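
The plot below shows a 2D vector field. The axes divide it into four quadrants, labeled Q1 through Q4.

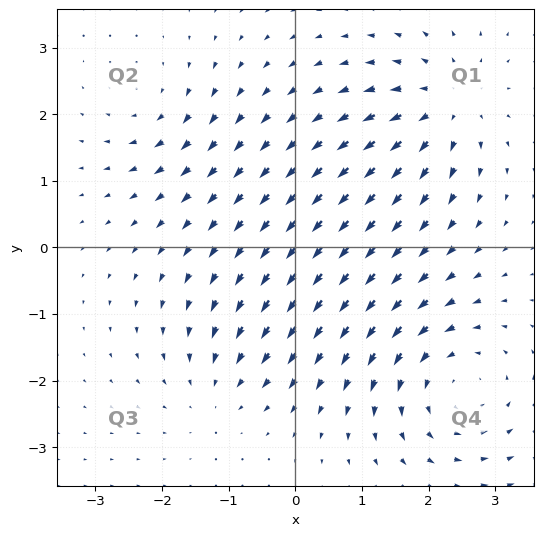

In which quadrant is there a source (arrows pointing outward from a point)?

Q1

The source sits at approximately (2.3, 2.1), which lies in quadrant Q1. The divergence there is about +4, positive as expected for a source.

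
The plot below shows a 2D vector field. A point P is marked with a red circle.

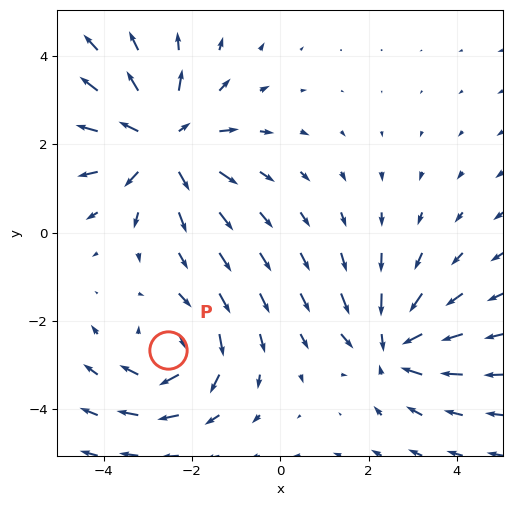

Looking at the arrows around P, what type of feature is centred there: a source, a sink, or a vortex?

vortex

At P (-2.5, -2.6) the arrows circulate clockwise. Divergence ≈0, curl about -4 — near-zero divergence with nonzero curl is a vortex.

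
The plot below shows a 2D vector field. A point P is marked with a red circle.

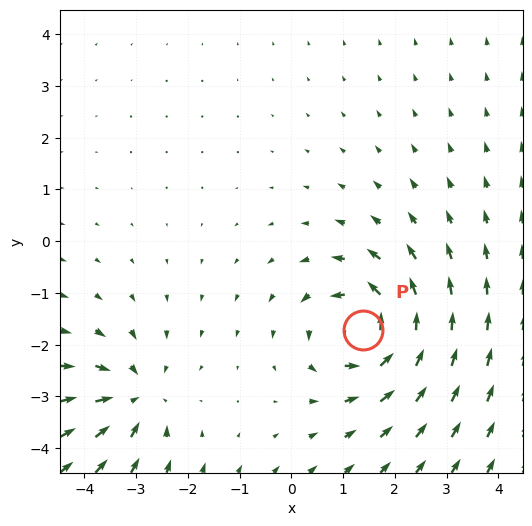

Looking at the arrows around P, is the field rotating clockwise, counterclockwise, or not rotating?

Near P at (1.4, -1.7) the arrows circulate counterclockwise. The curl (z-component) there is about +5; positive curl means counterclockwise rotation.

counterclockwise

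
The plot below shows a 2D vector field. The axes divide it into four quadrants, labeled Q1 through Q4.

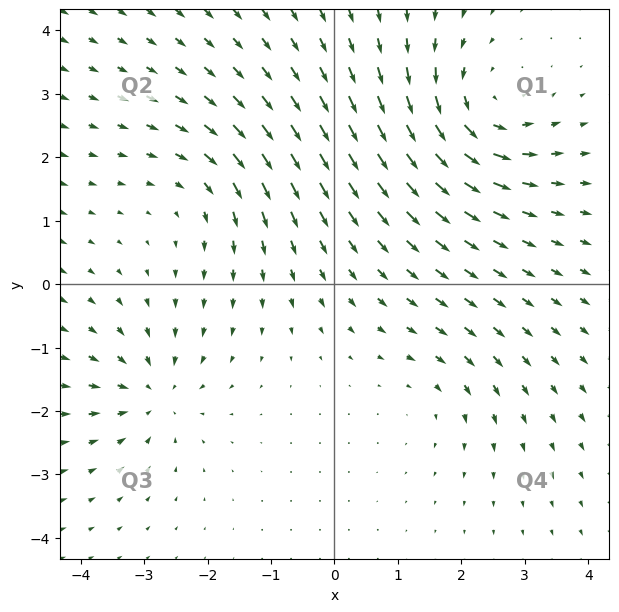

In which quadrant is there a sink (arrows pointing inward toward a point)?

The sink sits at approximately (-2.9, -1.7), which lies in quadrant Q3. The divergence there is about -4, negative as expected for a sink.

Q3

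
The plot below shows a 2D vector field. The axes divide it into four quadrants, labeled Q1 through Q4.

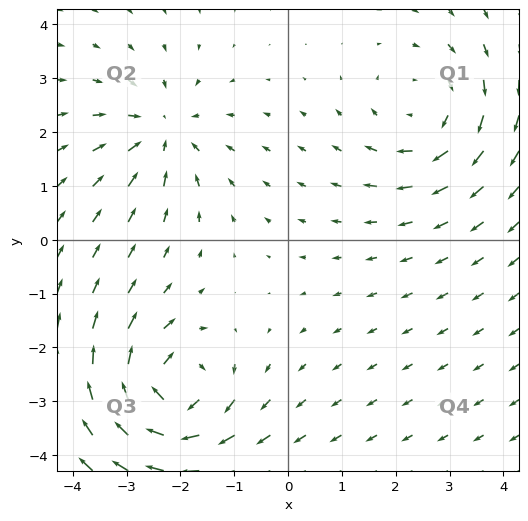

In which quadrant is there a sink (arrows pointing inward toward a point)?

The sink sits at approximately (-2.3, 2.0), which lies in quadrant Q2. The divergence there is about -4, negative as expected for a sink.

Q2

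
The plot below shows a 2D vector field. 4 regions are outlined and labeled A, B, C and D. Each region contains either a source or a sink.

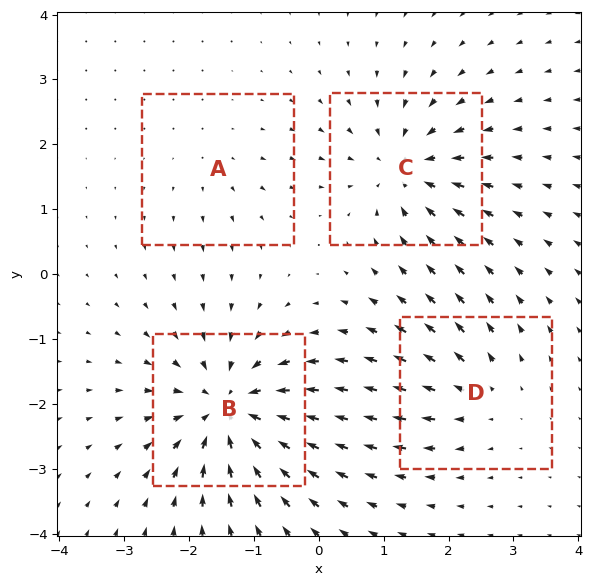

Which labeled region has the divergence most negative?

Divergence at each region's feature centre — A: about +2, B: about -8, C: about -6, D: about +4. Region B is most negative.

B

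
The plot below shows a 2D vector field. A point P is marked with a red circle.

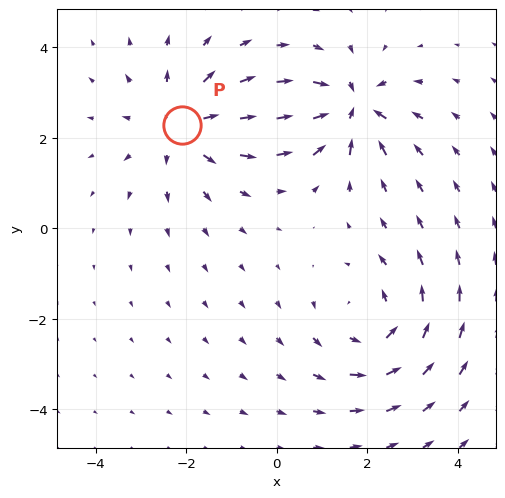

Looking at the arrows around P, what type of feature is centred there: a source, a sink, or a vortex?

source

At P (-2.1, 2.3) the arrows spread outward. Divergence about +3, curl ≈0 — positive divergence with near-zero curl is a source.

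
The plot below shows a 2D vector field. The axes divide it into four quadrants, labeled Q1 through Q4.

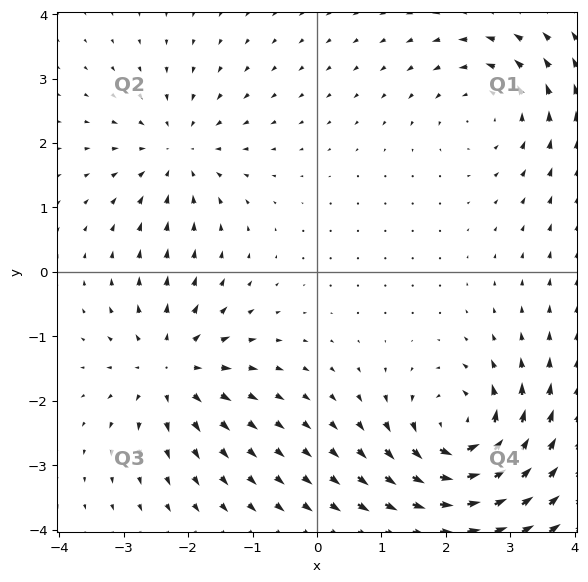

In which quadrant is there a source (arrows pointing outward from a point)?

Q3

The source sits at approximately (-2.3, -1.5), which lies in quadrant Q3. The divergence there is about +5, positive as expected for a source.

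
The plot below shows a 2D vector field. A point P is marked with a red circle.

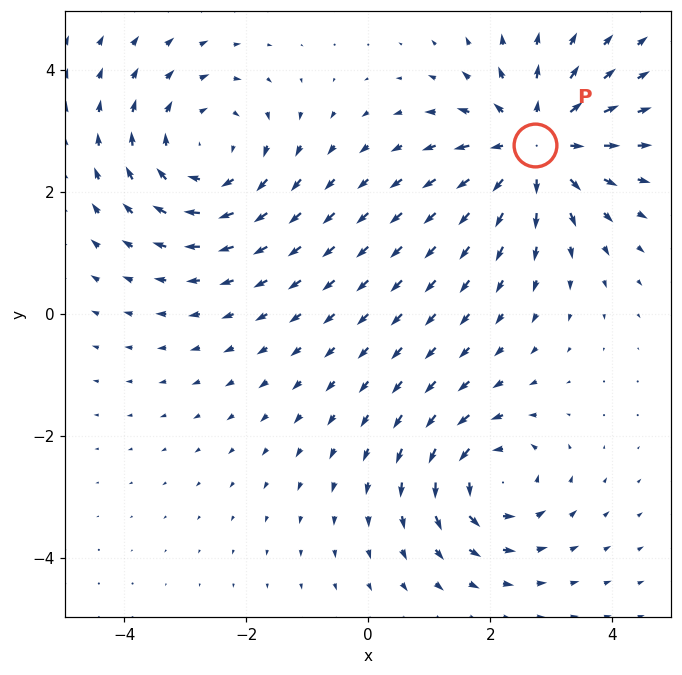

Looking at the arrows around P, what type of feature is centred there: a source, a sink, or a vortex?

At P (2.7, 2.8) the arrows spread outward. Divergence about +4, curl ≈0 — positive divergence with near-zero curl is a source.

source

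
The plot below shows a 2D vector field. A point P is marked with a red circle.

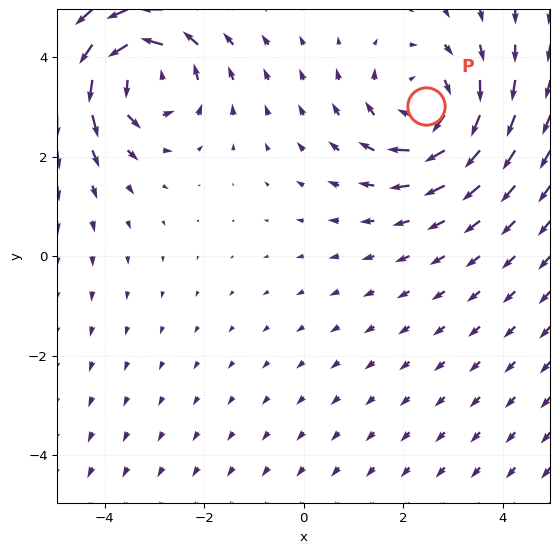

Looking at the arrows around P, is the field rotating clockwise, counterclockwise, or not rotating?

Near P at (2.5, 3.0) the arrows circulate clockwise. The curl (z-component) there is about -3; negative curl means clockwise rotation.

clockwise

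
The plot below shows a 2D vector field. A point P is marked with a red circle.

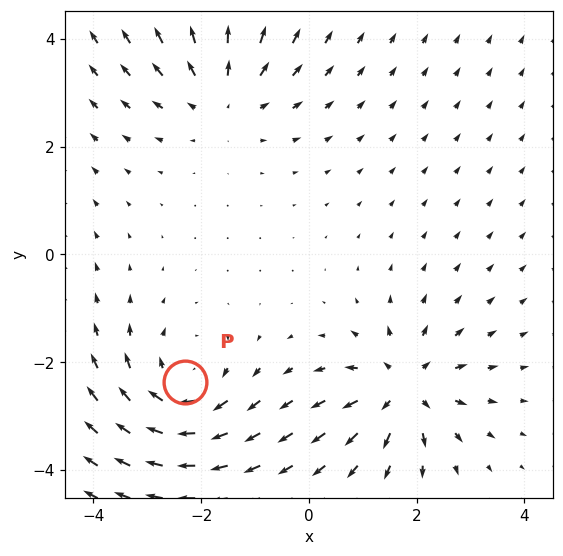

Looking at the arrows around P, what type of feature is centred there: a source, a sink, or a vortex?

At P (-2.3, -2.4) the arrows circulate clockwise. Divergence ≈0, curl about -4 — near-zero divergence with nonzero curl is a vortex.

vortex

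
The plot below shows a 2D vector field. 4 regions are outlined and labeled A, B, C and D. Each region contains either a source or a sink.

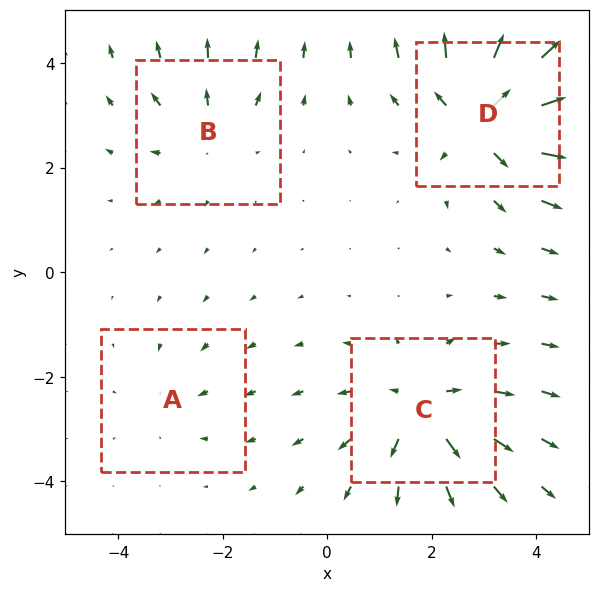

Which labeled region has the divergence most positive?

Divergence at each region's feature centre — A: about -2, B: about +3, C: about +5, D: about +7. Region D is most positive.

D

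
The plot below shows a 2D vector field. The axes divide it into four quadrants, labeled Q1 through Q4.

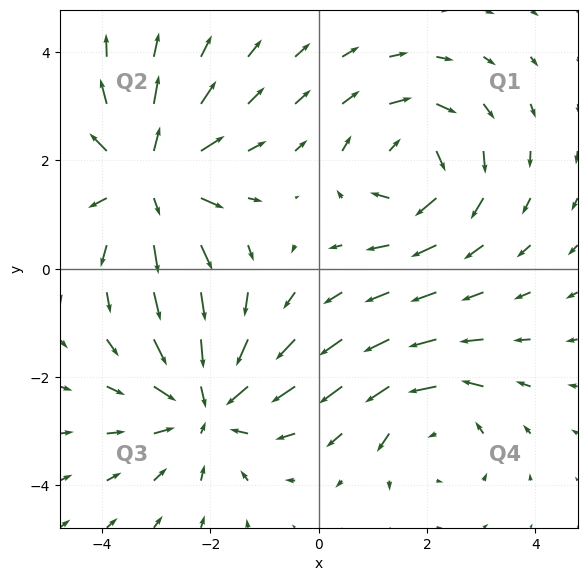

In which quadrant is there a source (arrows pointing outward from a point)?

Q2

The source sits at approximately (-3.1, 1.7), which lies in quadrant Q2. The divergence there is about +5, positive as expected for a source.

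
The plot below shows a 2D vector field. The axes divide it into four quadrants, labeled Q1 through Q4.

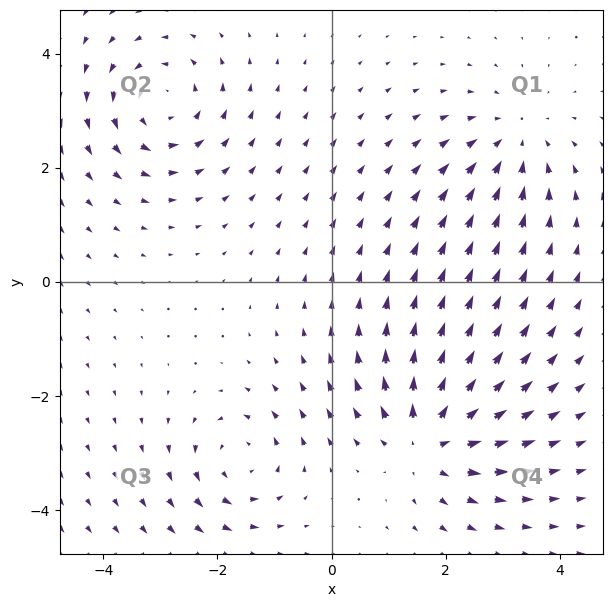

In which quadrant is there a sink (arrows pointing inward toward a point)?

Q1

The sink sits at approximately (3.2, 2.5), which lies in quadrant Q1. The divergence there is about -3, negative as expected for a sink.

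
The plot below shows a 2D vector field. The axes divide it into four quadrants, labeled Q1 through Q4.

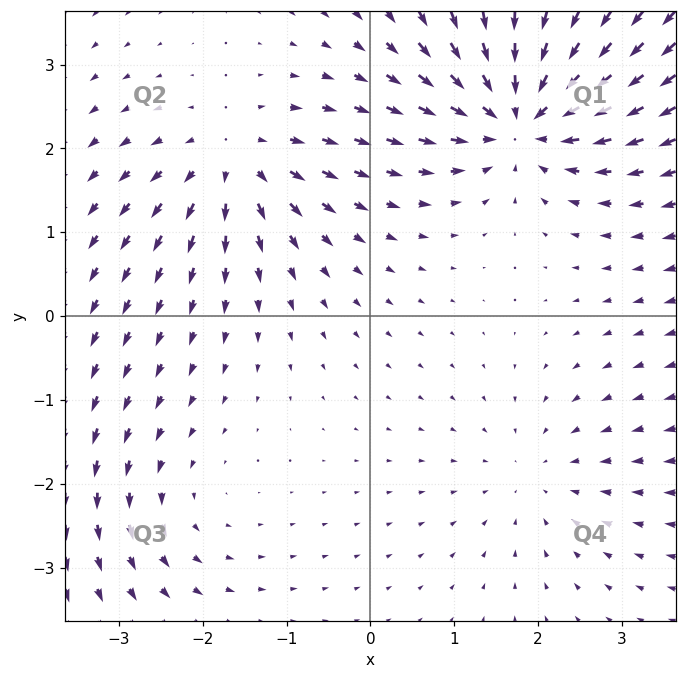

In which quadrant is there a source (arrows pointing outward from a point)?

Q2

The source sits at approximately (-1.6, 1.9), which lies in quadrant Q2. The divergence there is about +4, positive as expected for a source.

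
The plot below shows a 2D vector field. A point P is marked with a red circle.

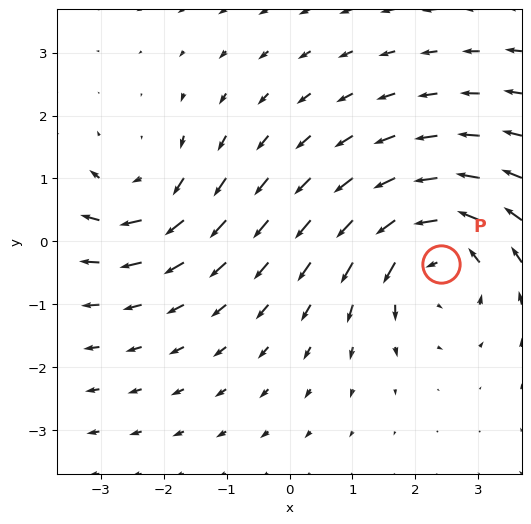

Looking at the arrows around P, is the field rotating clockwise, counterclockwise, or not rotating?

counterclockwise

Near P at (2.4, -0.4) the arrows circulate counterclockwise. The curl (z-component) there is about +4; positive curl means counterclockwise rotation.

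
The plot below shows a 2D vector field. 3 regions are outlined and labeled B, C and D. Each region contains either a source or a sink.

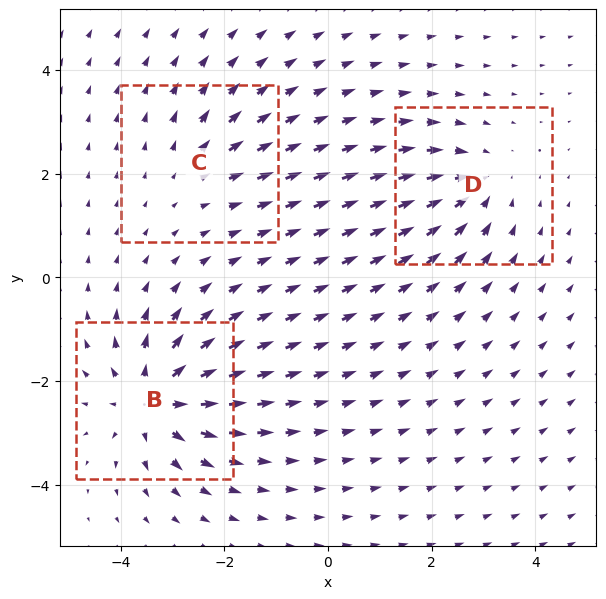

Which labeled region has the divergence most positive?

Divergence at each region's feature centre — B: about +5, C: about +2, D: about -3. Region B is most positive.

B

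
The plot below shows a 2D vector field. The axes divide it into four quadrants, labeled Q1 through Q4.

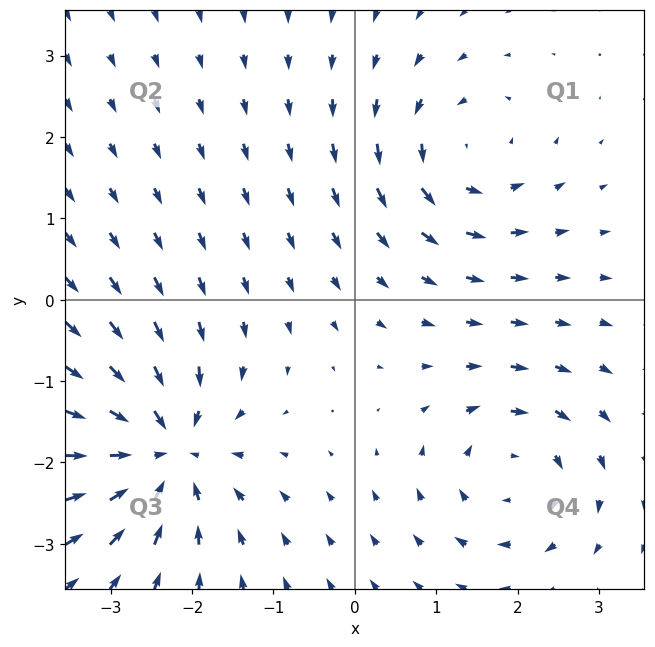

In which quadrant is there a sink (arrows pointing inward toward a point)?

Q3

The sink sits at approximately (-2.3, -1.9), which lies in quadrant Q3. The divergence there is about -7, negative as expected for a sink.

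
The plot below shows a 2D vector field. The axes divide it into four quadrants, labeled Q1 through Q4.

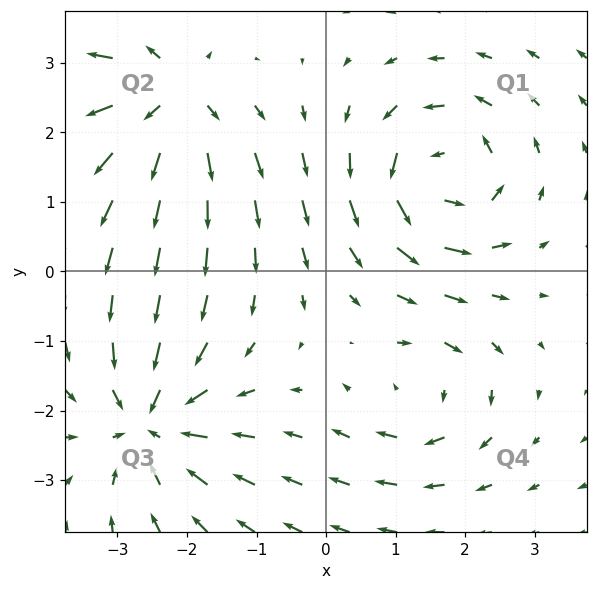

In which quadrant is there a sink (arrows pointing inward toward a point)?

Q3

The sink sits at approximately (-2.5, -2.2), which lies in quadrant Q3. The divergence there is about -6, negative as expected for a sink.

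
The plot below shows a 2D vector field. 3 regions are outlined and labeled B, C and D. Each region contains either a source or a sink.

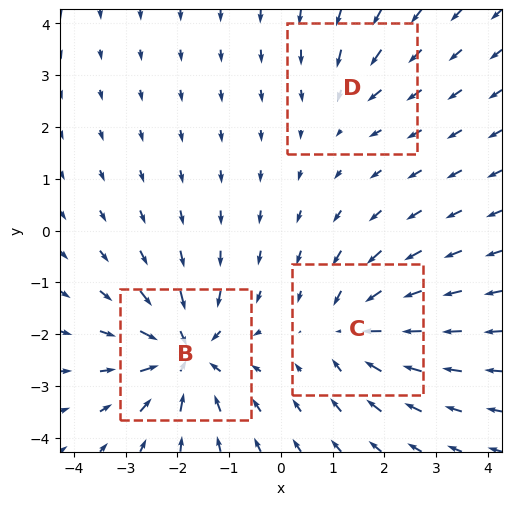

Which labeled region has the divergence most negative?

Divergence at each region's feature centre — B: about -5, C: about -4, D: about -2. Region B is most negative.

B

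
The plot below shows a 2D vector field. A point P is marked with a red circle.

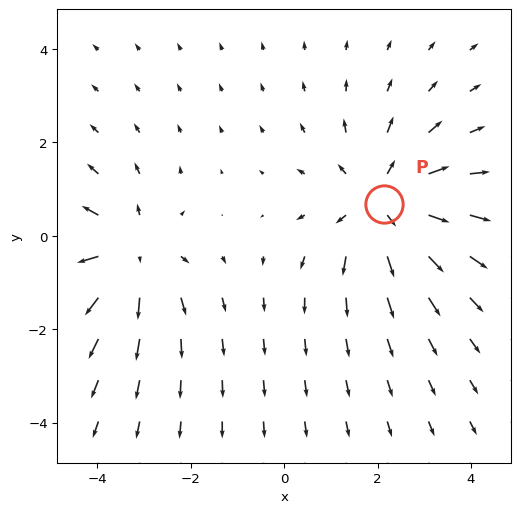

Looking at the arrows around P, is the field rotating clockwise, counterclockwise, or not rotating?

not rotating

Near P at (2.1, 0.7) the arrows show no circulation. The curl there is ≈0.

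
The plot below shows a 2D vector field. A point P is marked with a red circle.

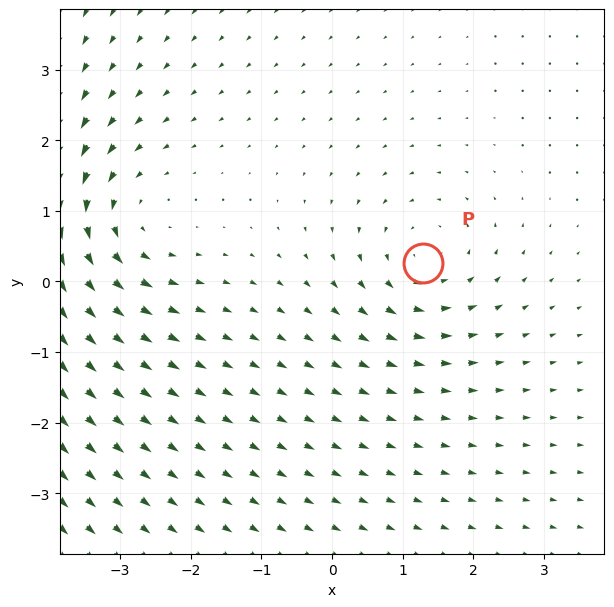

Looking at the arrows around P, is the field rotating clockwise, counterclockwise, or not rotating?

counterclockwise

Near P at (1.3, 0.3) the arrows circulate counterclockwise. The curl (z-component) there is about +3; positive curl means counterclockwise rotation.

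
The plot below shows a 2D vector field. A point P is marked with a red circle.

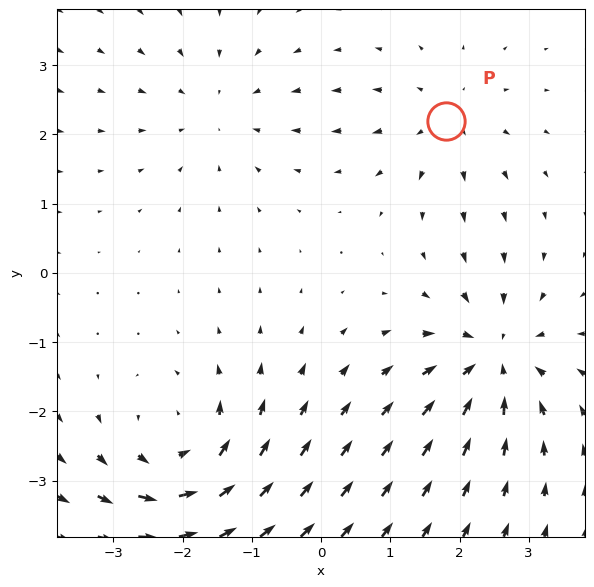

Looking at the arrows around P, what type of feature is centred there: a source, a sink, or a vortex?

source

At P (1.8, 2.2) the arrows spread outward. Divergence about +3, curl ≈0 — positive divergence with near-zero curl is a source.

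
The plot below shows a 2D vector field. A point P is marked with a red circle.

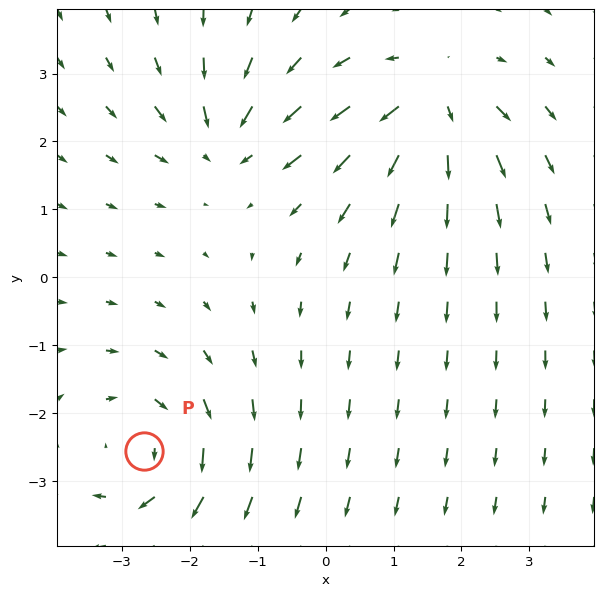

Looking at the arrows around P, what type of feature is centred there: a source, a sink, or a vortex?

vortex

At P (-2.7, -2.6) the arrows circulate clockwise. Divergence ≈0, curl about -3 — near-zero divergence with nonzero curl is a vortex.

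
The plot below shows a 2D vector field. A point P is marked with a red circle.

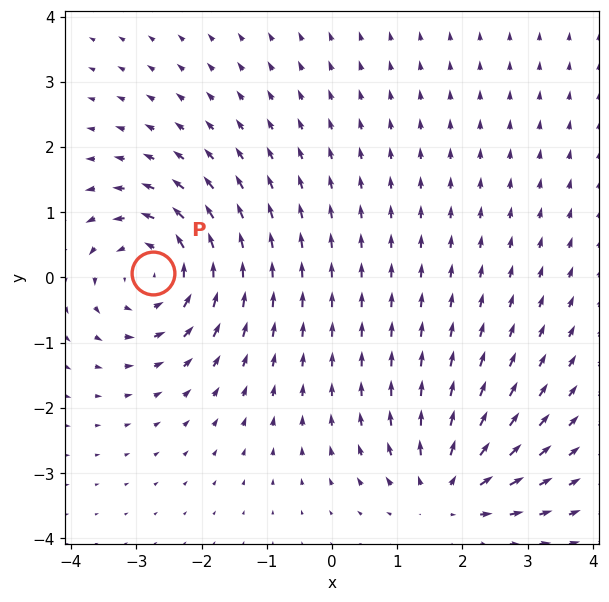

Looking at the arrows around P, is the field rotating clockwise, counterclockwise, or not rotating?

counterclockwise

Near P at (-2.7, 0.1) the arrows circulate counterclockwise. The curl (z-component) there is about +5; positive curl means counterclockwise rotation.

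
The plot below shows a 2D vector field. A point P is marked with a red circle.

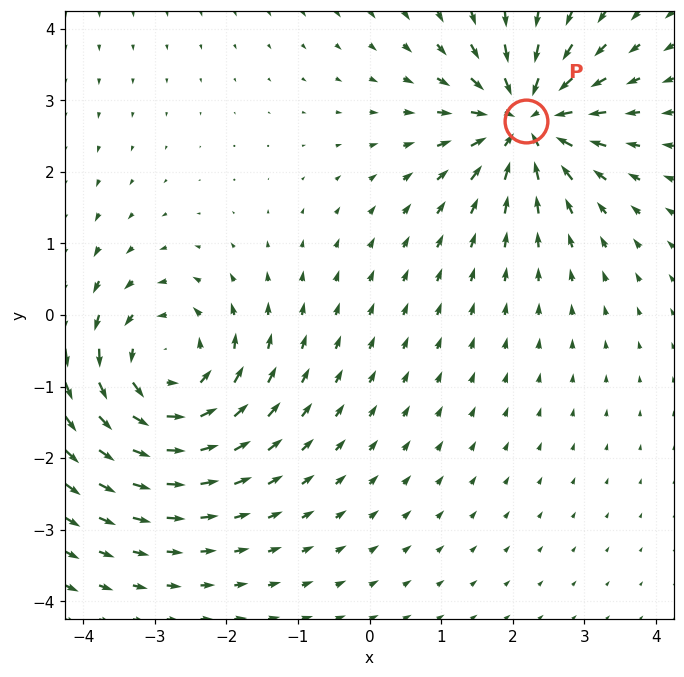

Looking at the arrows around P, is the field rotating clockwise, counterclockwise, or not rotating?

Near P at (2.2, 2.7) the arrows show no circulation. The curl there is ≈0.

not rotating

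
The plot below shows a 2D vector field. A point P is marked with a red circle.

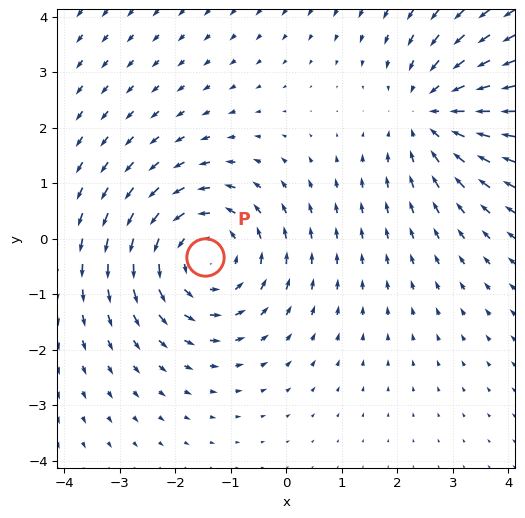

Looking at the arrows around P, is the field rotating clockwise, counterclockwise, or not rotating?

Near P at (-1.5, -0.3) the arrows circulate counterclockwise. The curl (z-component) there is about +3; positive curl means counterclockwise rotation.

counterclockwise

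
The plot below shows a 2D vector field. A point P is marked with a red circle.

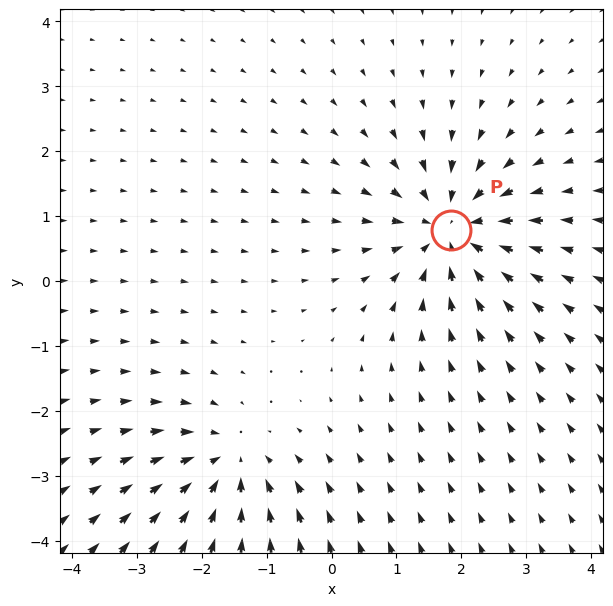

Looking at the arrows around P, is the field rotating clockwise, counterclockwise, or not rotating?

not rotating

Near P at (1.8, 0.8) the arrows show no circulation. The curl there is ≈0.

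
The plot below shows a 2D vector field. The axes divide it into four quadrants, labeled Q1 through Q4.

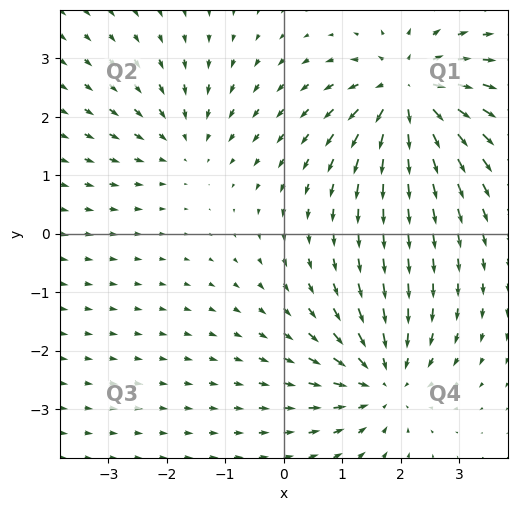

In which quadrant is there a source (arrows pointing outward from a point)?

Q1

The source sits at approximately (2.1, 2.4), which lies in quadrant Q1. The divergence there is about +6, positive as expected for a source.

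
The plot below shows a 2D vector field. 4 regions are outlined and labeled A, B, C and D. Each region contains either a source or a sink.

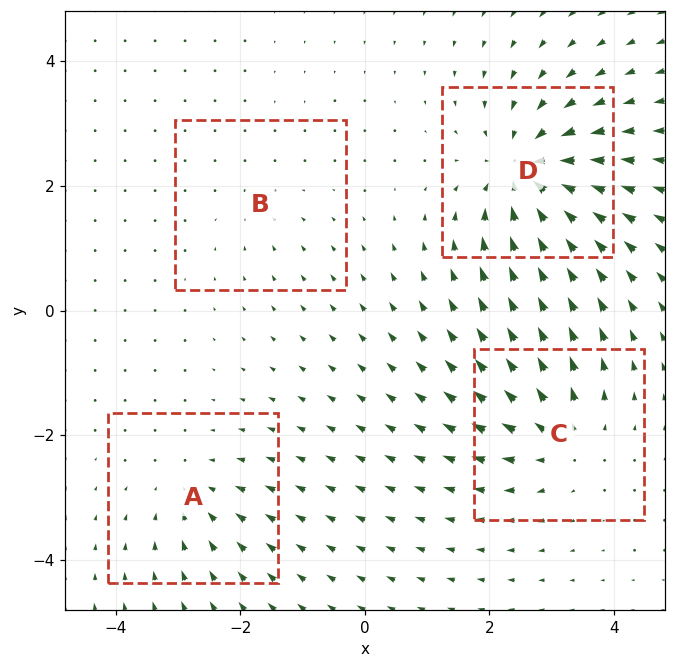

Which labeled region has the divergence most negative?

D

Divergence at each region's feature centre — A: about -4, B: about -2, C: about +5, D: about -7. Region D is most negative.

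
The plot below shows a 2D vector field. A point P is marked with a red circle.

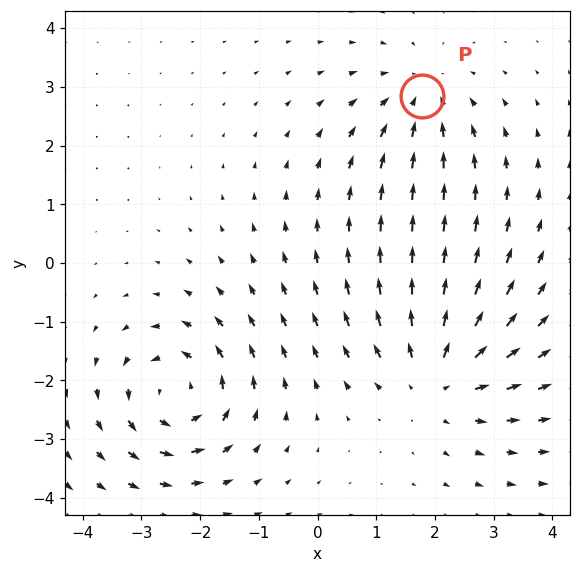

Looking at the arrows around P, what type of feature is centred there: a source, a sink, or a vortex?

At P (1.8, 2.8) the arrows converge inward. Divergence about -3, curl ≈0 — negative divergence with near-zero curl is a sink.

sink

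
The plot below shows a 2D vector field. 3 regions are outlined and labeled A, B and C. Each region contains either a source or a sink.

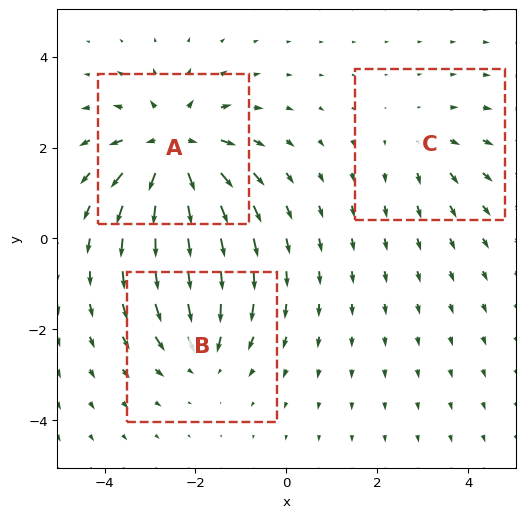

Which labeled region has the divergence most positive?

Divergence at each region's feature centre — A: about +5, B: about -3, C: about +2. Region A is most positive.

A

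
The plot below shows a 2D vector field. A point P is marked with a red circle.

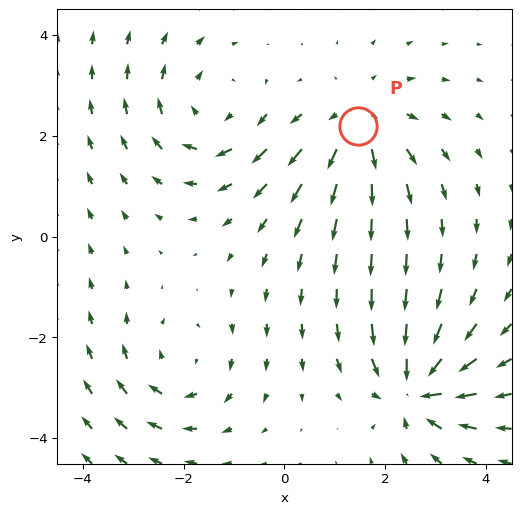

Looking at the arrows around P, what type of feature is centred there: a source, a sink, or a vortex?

source

At P (1.5, 2.2) the arrows spread outward. Divergence about +4, curl ≈0 — positive divergence with near-zero curl is a source.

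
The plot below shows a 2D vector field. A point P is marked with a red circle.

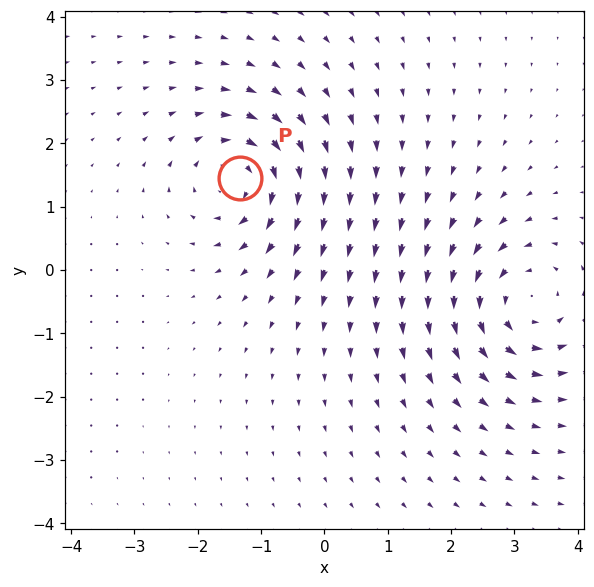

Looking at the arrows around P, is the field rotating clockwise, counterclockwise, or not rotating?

clockwise

Near P at (-1.3, 1.5) the arrows circulate clockwise. The curl (z-component) there is about -5; negative curl means clockwise rotation.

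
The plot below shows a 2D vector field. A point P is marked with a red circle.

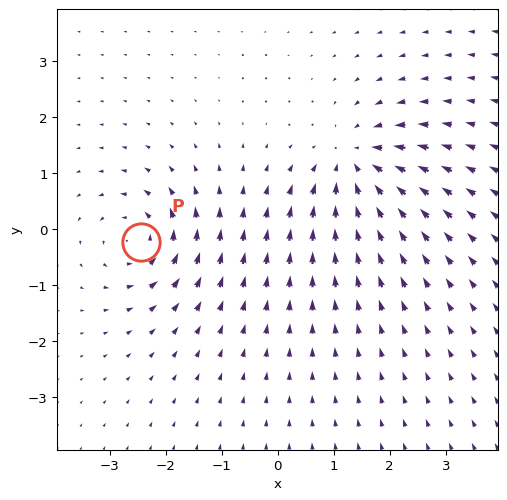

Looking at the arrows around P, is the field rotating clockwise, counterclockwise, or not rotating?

counterclockwise

Near P at (-2.4, -0.2) the arrows circulate counterclockwise. The curl (z-component) there is about +5; positive curl means counterclockwise rotation.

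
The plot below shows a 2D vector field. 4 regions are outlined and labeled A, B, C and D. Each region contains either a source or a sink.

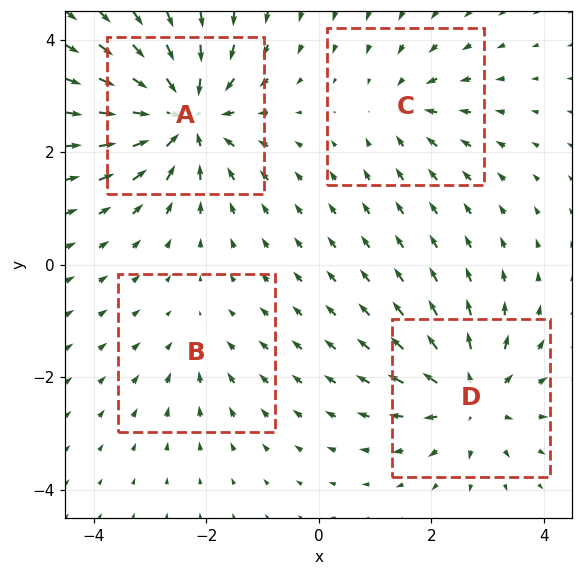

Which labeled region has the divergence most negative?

Divergence at each region's feature centre — A: about -7, B: about -2, C: about -3, D: about +5. Region A is most negative.

A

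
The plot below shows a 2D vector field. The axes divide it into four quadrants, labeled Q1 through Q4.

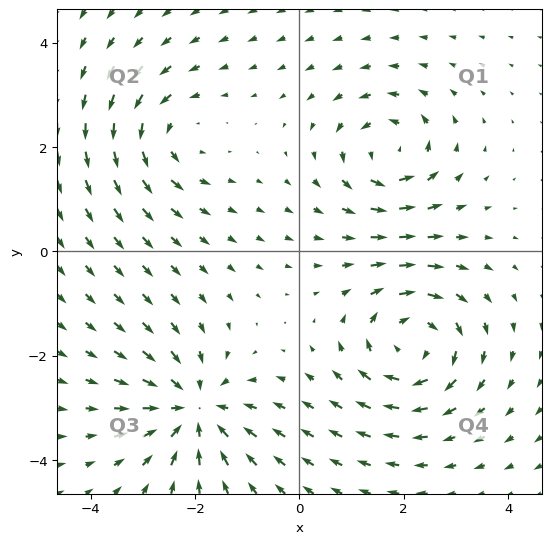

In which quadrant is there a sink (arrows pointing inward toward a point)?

The sink sits at approximately (-2.0, -3.0), which lies in quadrant Q3. The divergence there is about -5, negative as expected for a sink.

Q3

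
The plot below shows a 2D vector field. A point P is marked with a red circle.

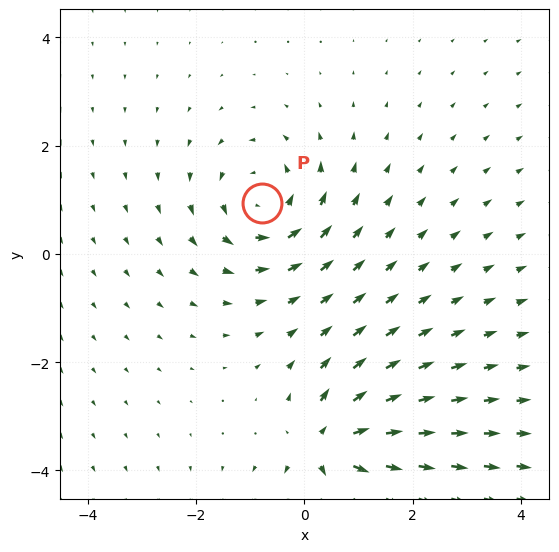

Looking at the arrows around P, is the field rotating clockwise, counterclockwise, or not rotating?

Near P at (-0.8, 0.9) the arrows circulate counterclockwise. The curl (z-component) there is about +3; positive curl means counterclockwise rotation.

counterclockwise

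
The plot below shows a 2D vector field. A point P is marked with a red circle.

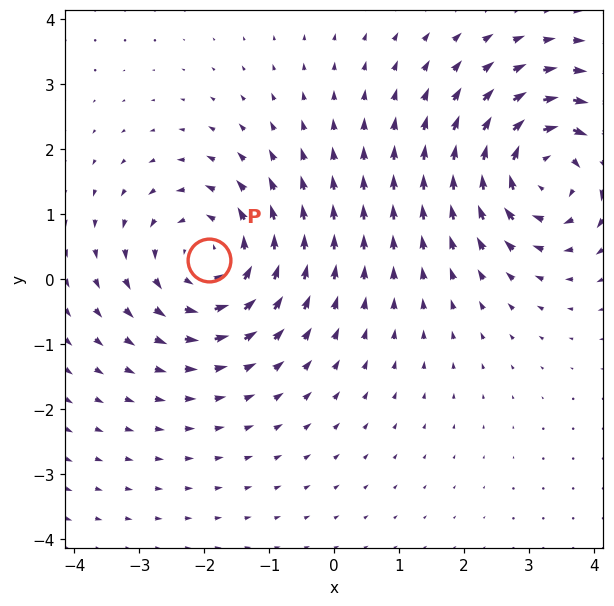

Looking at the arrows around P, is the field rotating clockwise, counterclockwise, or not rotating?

Near P at (-1.9, 0.3) the arrows circulate counterclockwise. The curl (z-component) there is about +4; positive curl means counterclockwise rotation.

counterclockwise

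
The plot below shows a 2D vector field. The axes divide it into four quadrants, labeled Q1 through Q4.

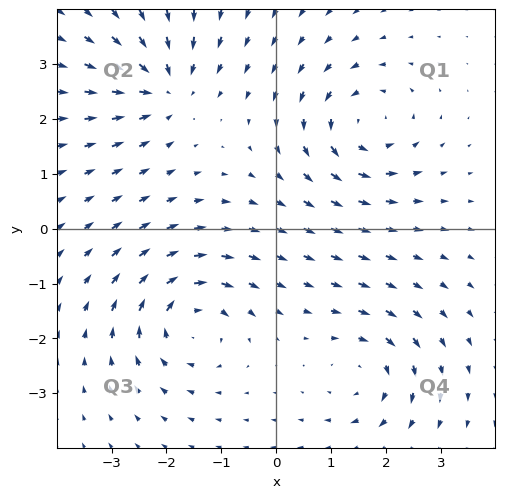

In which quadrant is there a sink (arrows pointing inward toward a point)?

The sink sits at approximately (-2.0, 2.6), which lies in quadrant Q2. The divergence there is about -6, negative as expected for a sink.

Q2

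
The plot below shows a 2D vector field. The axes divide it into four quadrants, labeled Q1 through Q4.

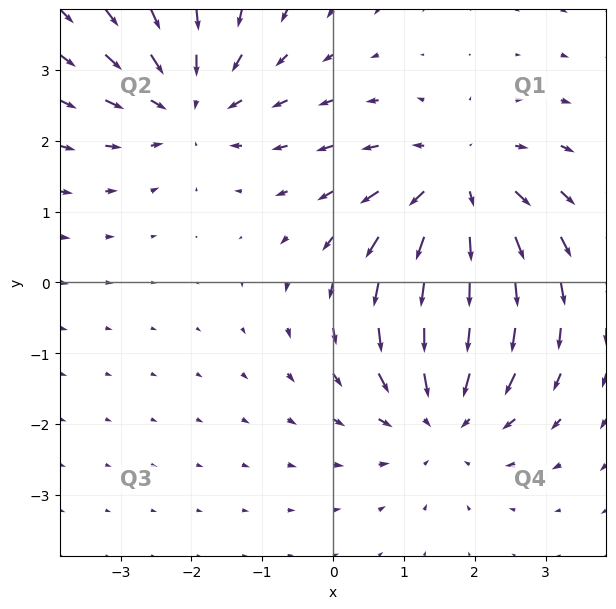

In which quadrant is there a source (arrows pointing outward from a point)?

The source sits at approximately (1.8, 1.3), which lies in quadrant Q1. The divergence there is about +3, positive as expected for a source.

Q1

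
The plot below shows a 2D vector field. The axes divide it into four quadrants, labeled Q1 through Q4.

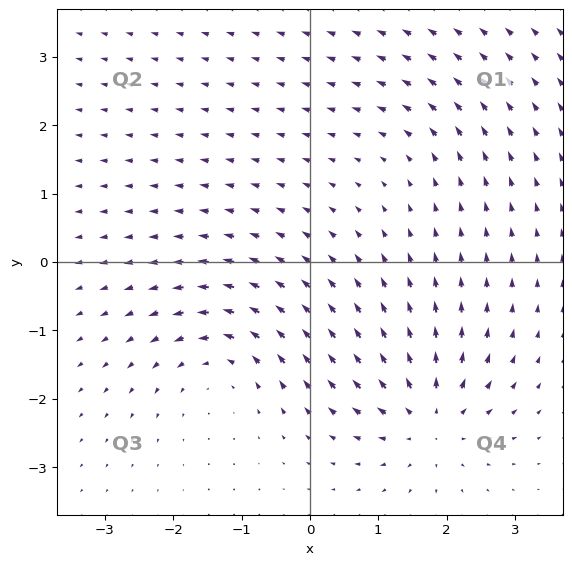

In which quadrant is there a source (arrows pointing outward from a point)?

The source sits at approximately (1.7, -2.3), which lies in quadrant Q4. The divergence there is about +6, positive as expected for a source.

Q4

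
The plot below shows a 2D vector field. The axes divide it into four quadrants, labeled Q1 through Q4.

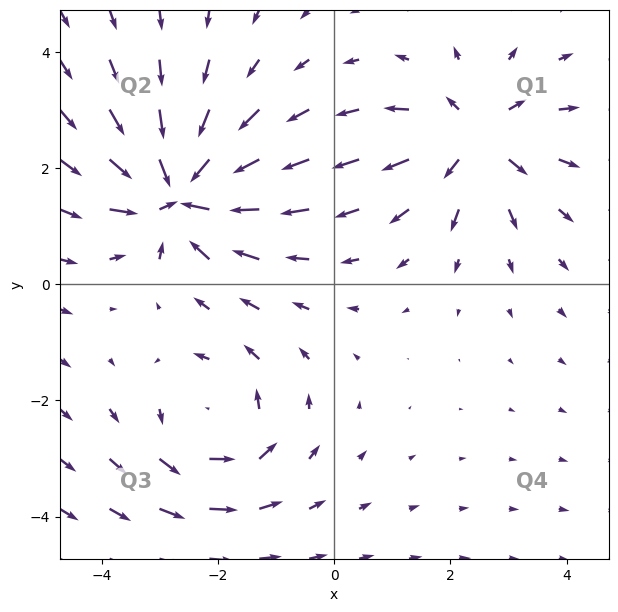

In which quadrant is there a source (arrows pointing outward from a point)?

Q1

The source sits at approximately (2.4, 2.5), which lies in quadrant Q1. The divergence there is about +4, positive as expected for a source.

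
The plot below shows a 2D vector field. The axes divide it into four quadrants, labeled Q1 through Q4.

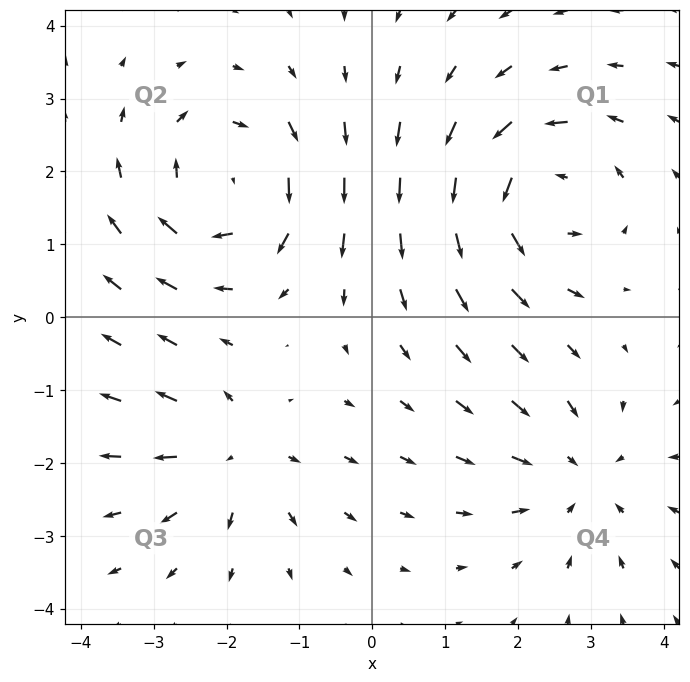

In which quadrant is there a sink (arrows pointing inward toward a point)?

The sink sits at approximately (2.9, -2.2), which lies in quadrant Q4. The divergence there is about -4, negative as expected for a sink.

Q4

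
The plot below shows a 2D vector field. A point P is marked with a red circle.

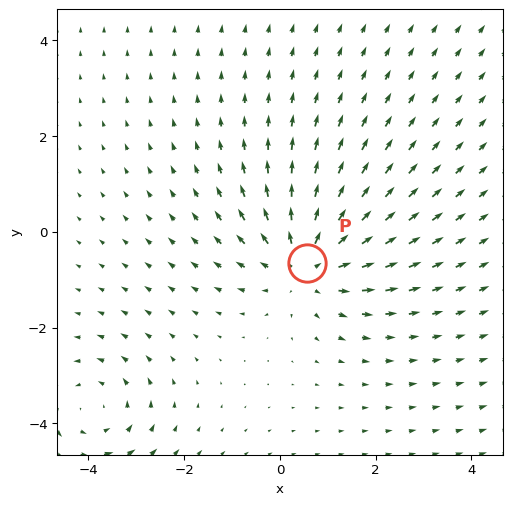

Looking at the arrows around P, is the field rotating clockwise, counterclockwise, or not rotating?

Near P at (0.6, -0.6) the arrows show no circulation. The curl there is ≈0.

not rotating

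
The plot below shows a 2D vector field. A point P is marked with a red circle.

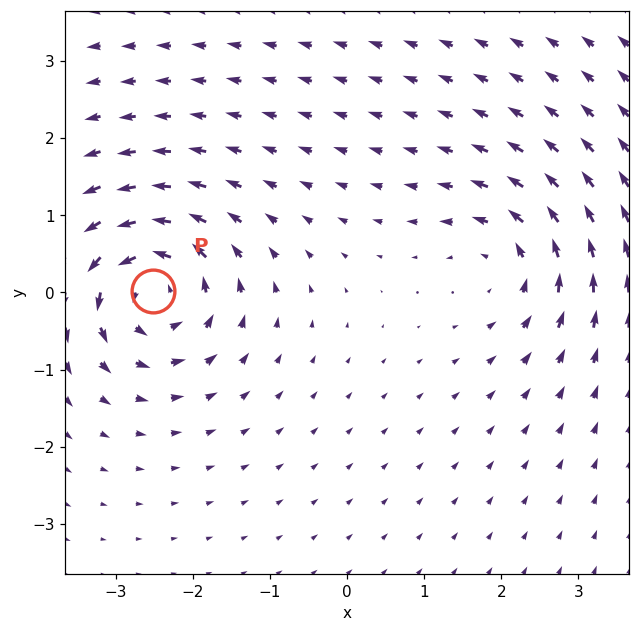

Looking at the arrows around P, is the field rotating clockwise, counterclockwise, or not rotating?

Near P at (-2.5, 0.0) the arrows circulate counterclockwise. The curl (z-component) there is about +7; positive curl means counterclockwise rotation.

counterclockwise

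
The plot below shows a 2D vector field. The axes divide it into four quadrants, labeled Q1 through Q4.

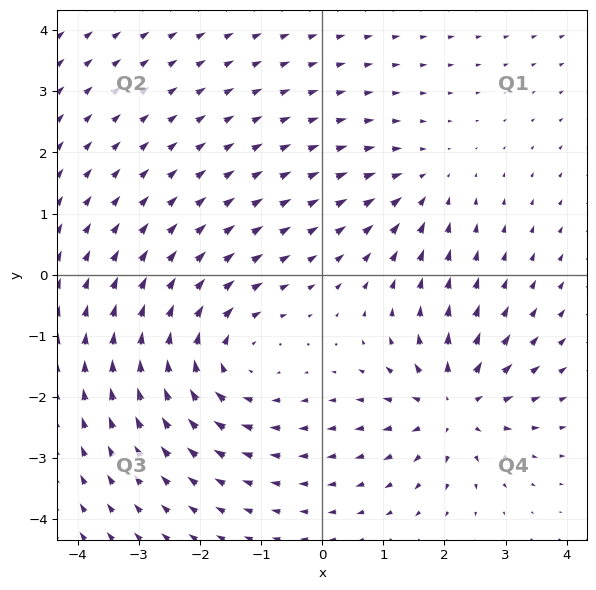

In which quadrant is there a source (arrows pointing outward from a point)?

The source sits at approximately (2.1, -2.1), which lies in quadrant Q4. The divergence there is about +5, positive as expected for a source.

Q4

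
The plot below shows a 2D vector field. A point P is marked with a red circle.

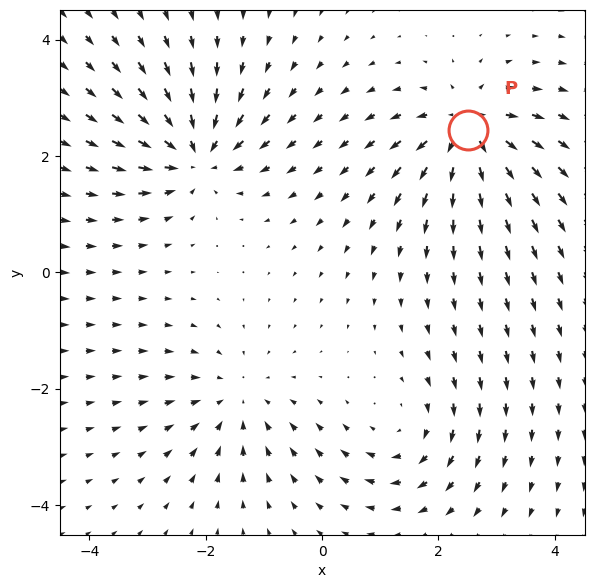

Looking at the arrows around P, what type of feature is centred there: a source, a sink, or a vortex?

At P (2.5, 2.4) the arrows spread outward. Divergence about +6, curl ≈0 — positive divergence with near-zero curl is a source.

source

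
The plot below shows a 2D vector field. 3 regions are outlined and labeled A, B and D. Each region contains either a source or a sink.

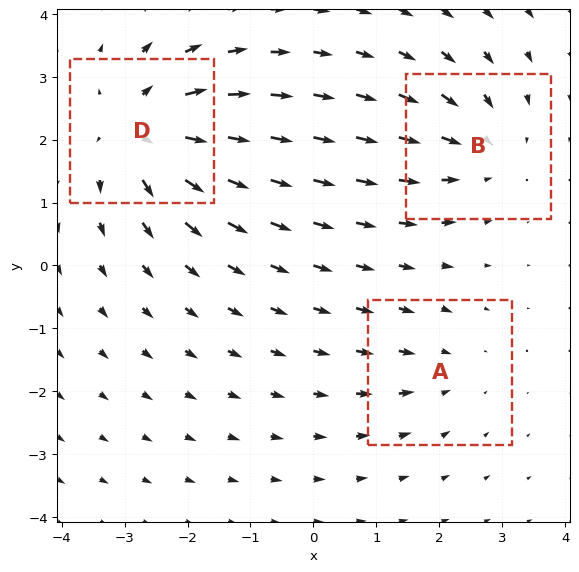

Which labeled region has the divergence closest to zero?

Divergence at each region's feature centre — A: about -2, B: about -3, D: about +5. Region A is closest to zero.

A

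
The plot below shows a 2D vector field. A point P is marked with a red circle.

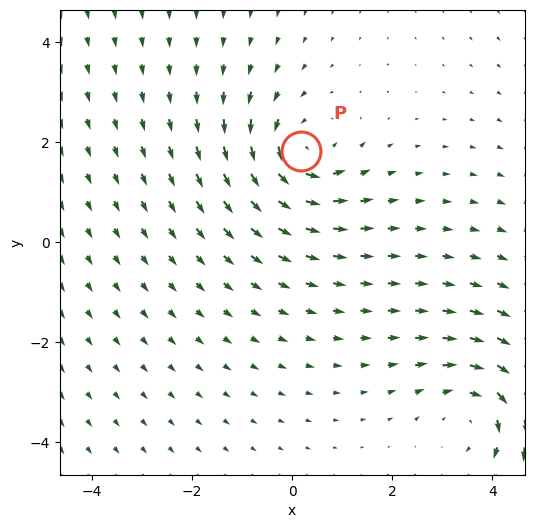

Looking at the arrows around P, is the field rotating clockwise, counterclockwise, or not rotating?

Near P at (0.2, 1.8) the arrows circulate counterclockwise. The curl (z-component) there is about +4; positive curl means counterclockwise rotation.

counterclockwise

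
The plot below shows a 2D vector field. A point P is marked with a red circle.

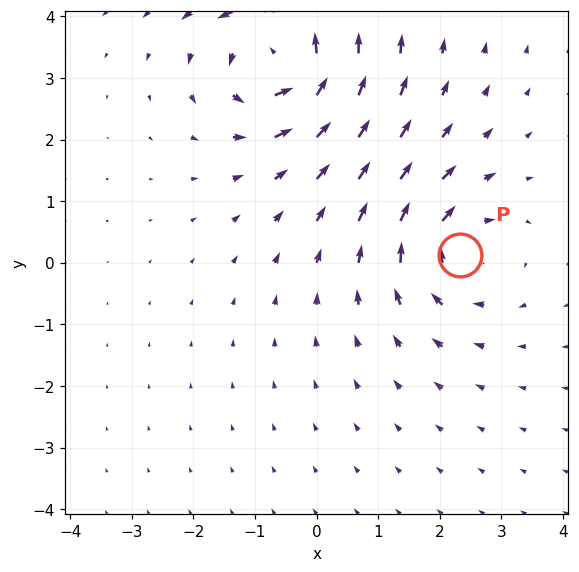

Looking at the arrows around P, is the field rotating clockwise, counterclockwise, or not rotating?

clockwise

Near P at (2.3, 0.1) the arrows circulate clockwise. The curl (z-component) there is about -3; negative curl means clockwise rotation.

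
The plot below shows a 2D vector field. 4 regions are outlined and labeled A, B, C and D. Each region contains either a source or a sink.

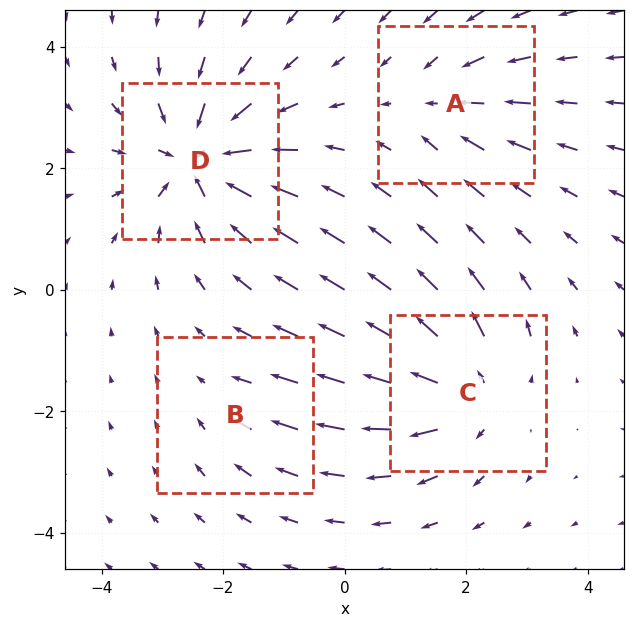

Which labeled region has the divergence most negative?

D

Divergence at each region's feature centre — A: about -3, B: about -2, C: about +5, D: about -7. Region D is most negative.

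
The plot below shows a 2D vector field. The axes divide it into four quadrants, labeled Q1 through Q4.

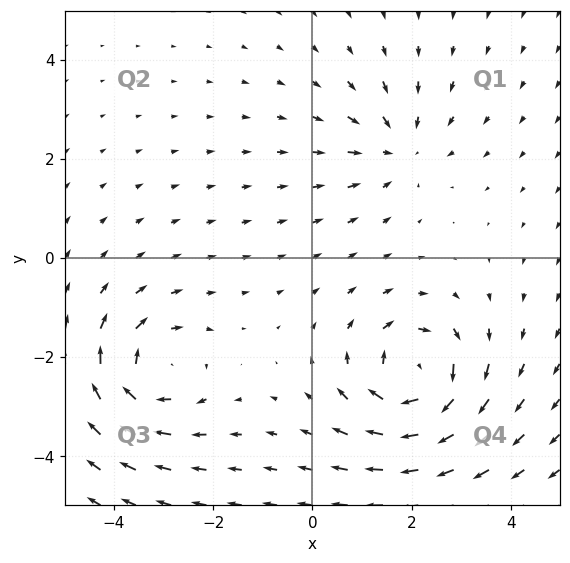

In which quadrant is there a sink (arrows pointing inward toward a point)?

The sink sits at approximately (1.7, 2.2), which lies in quadrant Q1. The divergence there is about -3, negative as expected for a sink.

Q1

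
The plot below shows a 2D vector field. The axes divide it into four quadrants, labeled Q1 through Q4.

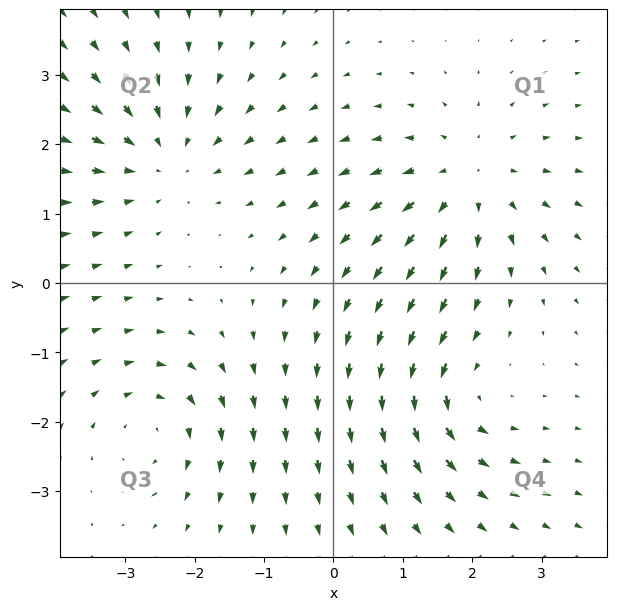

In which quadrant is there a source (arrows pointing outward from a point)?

Q1

The source sits at approximately (1.9, 1.5), which lies in quadrant Q1. The divergence there is about +4, positive as expected for a source.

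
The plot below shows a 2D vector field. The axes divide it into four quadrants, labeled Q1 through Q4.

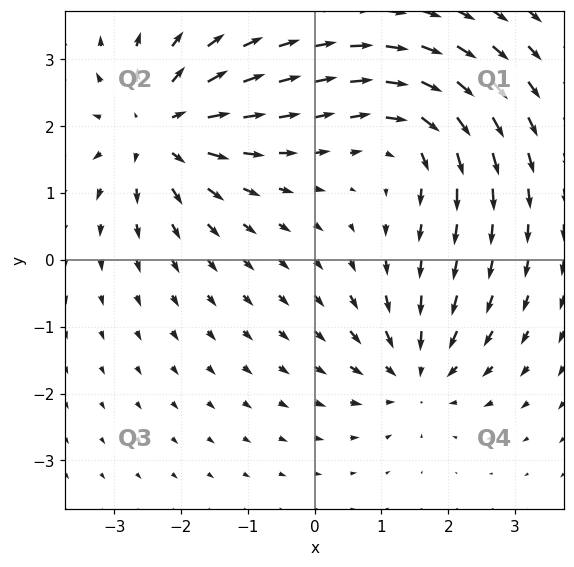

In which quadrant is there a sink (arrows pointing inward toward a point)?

Q4

The sink sits at approximately (1.5, -1.7), which lies in quadrant Q4. The divergence there is about -4, negative as expected for a sink.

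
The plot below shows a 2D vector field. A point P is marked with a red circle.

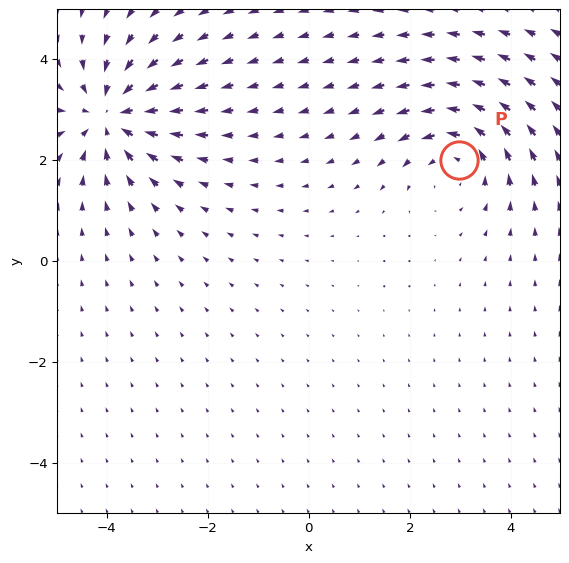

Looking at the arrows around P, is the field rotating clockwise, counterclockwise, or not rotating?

counterclockwise

Near P at (3.0, 2.0) the arrows circulate counterclockwise. The curl (z-component) there is about +4; positive curl means counterclockwise rotation.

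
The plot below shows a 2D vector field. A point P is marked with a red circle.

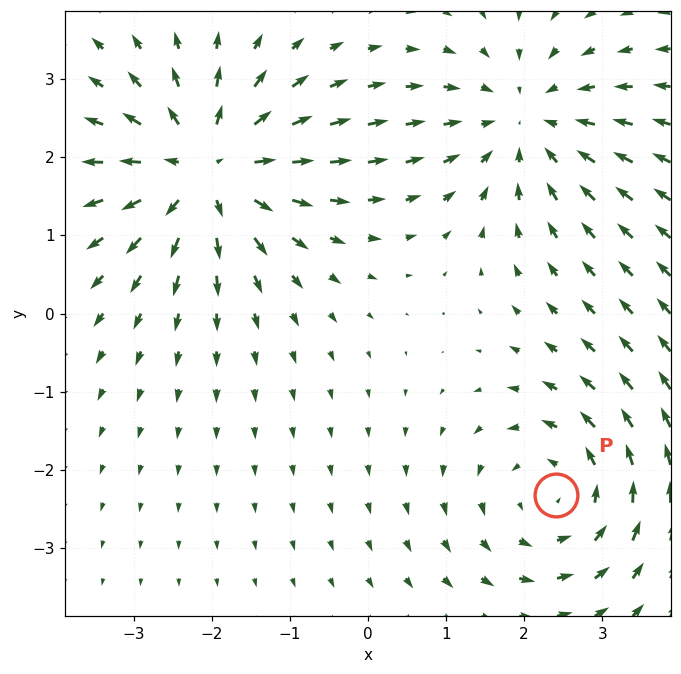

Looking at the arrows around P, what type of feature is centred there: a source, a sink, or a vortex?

vortex

At P (2.4, -2.3) the arrows circulate counterclockwise. Divergence ≈0, curl about +4 — near-zero divergence with nonzero curl is a vortex.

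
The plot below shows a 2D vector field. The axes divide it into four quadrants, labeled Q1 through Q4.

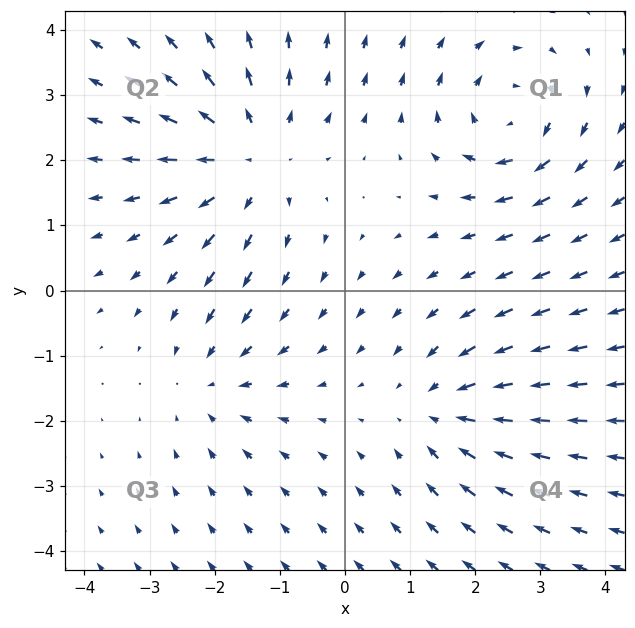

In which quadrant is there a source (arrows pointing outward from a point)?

Q2

The source sits at approximately (-1.5, 2.1), which lies in quadrant Q2. The divergence there is about +3, positive as expected for a source.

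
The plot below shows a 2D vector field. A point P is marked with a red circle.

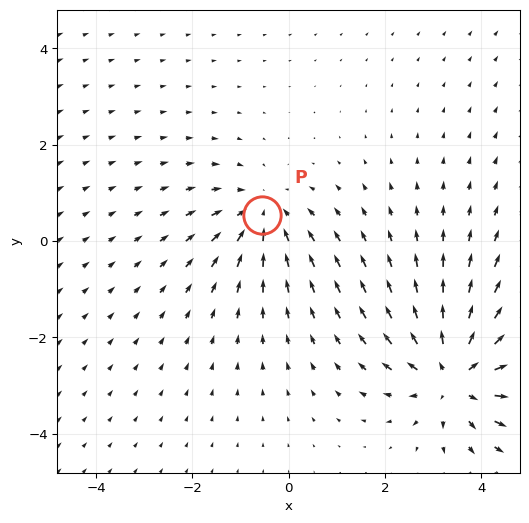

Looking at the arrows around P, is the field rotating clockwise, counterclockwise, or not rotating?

not rotating

Near P at (-0.5, 0.5) the arrows show no circulation. The curl there is ≈0.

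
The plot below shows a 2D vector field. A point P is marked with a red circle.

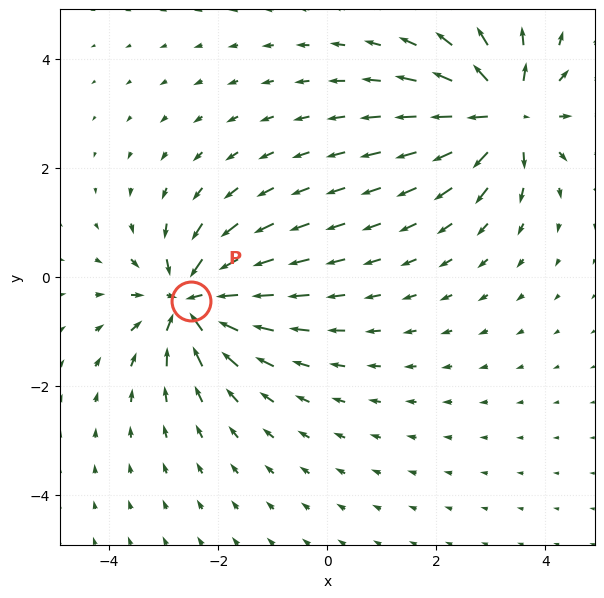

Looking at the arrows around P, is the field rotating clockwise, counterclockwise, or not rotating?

not rotating

Near P at (-2.5, -0.4) the arrows show no circulation. The curl there is ≈0.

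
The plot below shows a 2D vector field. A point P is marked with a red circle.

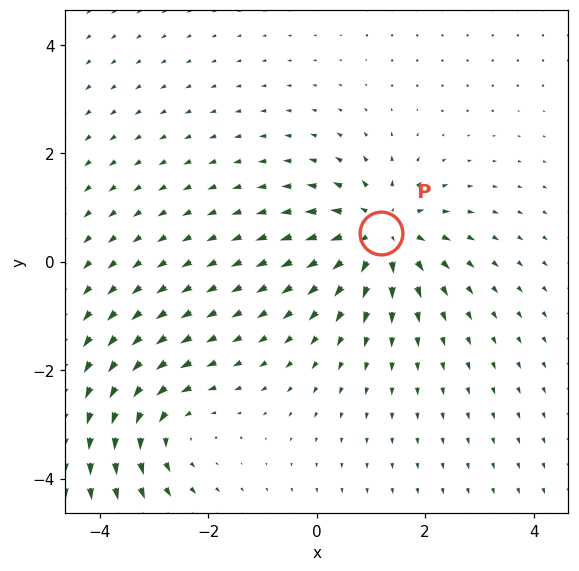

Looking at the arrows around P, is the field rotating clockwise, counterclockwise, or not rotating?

not rotating

Near P at (1.2, 0.5) the arrows show no circulation. The curl there is ≈0.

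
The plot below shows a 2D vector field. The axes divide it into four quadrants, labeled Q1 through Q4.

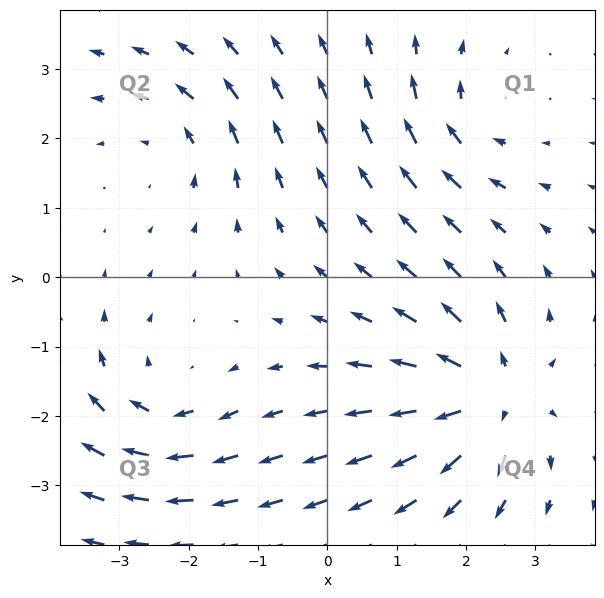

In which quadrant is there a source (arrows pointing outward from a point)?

Q4

The source sits at approximately (2.4, -1.7), which lies in quadrant Q4. The divergence there is about +5, positive as expected for a source.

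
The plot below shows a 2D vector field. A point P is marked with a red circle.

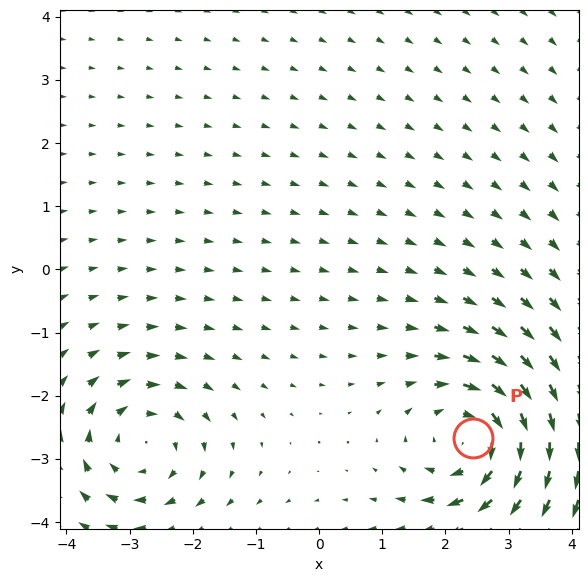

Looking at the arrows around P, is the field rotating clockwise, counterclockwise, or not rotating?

Near P at (2.4, -2.7) the arrows circulate clockwise. The curl (z-component) there is about -5; negative curl means clockwise rotation.

clockwise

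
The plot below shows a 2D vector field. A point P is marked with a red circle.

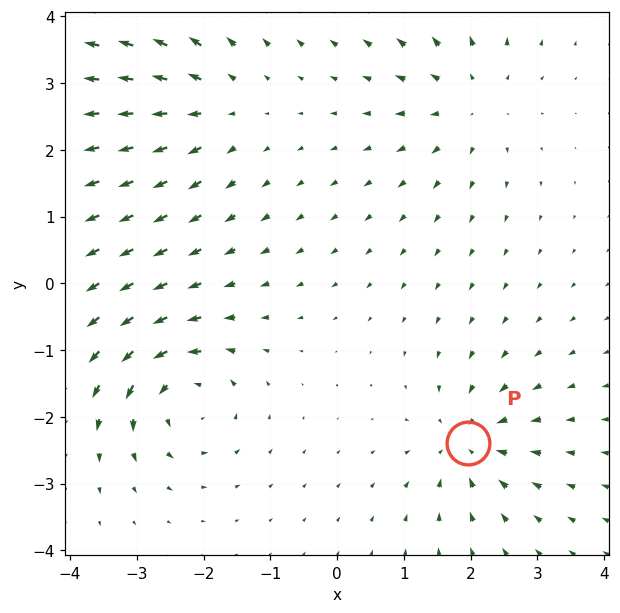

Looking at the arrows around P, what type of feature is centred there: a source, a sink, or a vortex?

sink

At P (2.0, -2.4) the arrows converge inward. Divergence about -4, curl ≈0 — negative divergence with near-zero curl is a sink.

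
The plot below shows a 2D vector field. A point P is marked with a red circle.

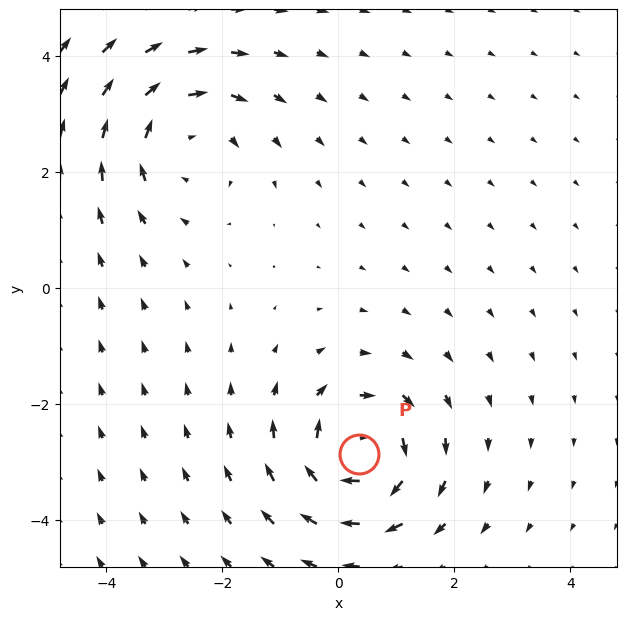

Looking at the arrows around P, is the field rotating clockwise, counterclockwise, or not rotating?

clockwise

Near P at (0.4, -2.9) the arrows circulate clockwise. The curl (z-component) there is about -6; negative curl means clockwise rotation.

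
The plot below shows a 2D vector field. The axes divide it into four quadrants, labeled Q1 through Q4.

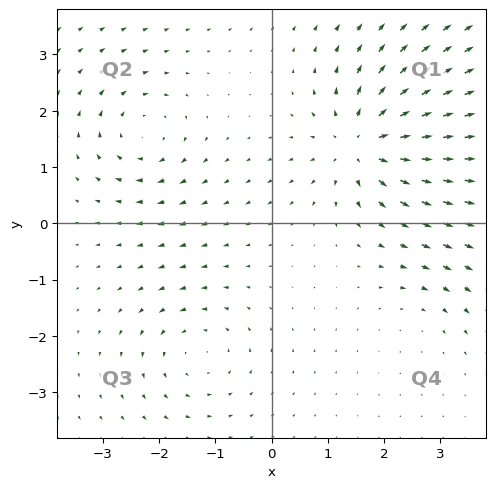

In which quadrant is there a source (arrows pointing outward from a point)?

Q1

The source sits at approximately (1.6, 1.4), which lies in quadrant Q1. The divergence there is about +6, positive as expected for a source.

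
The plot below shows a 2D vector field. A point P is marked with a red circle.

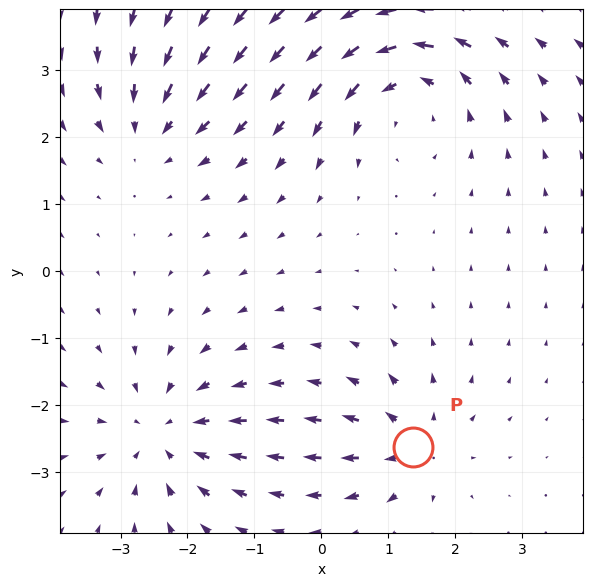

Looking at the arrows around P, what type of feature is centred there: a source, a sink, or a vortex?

source

At P (1.4, -2.6) the arrows spread outward. Divergence about +4, curl ≈0 — positive divergence with near-zero curl is a source.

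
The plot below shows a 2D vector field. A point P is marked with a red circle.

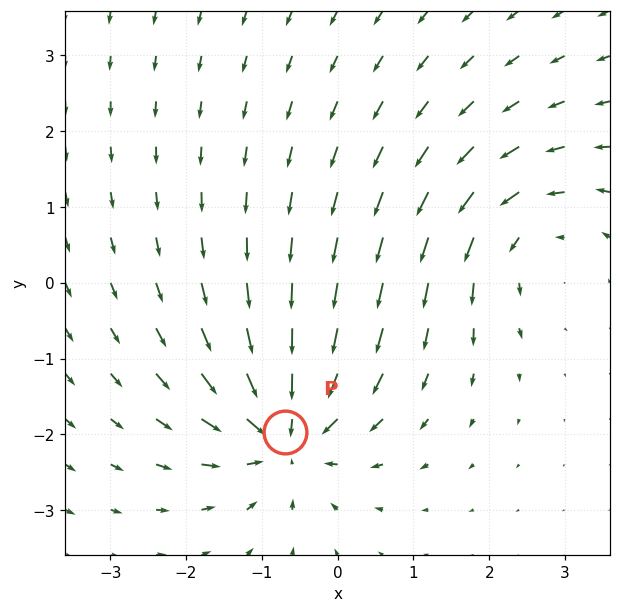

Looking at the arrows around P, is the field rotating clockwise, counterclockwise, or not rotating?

Near P at (-0.7, -2.0) the arrows show no circulation. The curl there is ≈0.

not rotating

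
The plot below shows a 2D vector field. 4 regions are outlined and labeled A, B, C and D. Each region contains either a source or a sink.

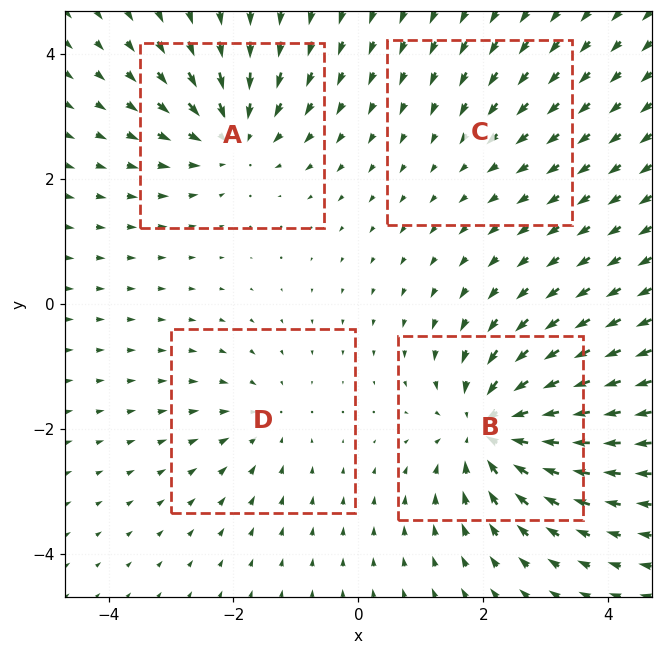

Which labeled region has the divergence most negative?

Divergence at each region's feature centre — A: about -6, B: about -8, C: about -2, D: about -3. Region B is most negative.

B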